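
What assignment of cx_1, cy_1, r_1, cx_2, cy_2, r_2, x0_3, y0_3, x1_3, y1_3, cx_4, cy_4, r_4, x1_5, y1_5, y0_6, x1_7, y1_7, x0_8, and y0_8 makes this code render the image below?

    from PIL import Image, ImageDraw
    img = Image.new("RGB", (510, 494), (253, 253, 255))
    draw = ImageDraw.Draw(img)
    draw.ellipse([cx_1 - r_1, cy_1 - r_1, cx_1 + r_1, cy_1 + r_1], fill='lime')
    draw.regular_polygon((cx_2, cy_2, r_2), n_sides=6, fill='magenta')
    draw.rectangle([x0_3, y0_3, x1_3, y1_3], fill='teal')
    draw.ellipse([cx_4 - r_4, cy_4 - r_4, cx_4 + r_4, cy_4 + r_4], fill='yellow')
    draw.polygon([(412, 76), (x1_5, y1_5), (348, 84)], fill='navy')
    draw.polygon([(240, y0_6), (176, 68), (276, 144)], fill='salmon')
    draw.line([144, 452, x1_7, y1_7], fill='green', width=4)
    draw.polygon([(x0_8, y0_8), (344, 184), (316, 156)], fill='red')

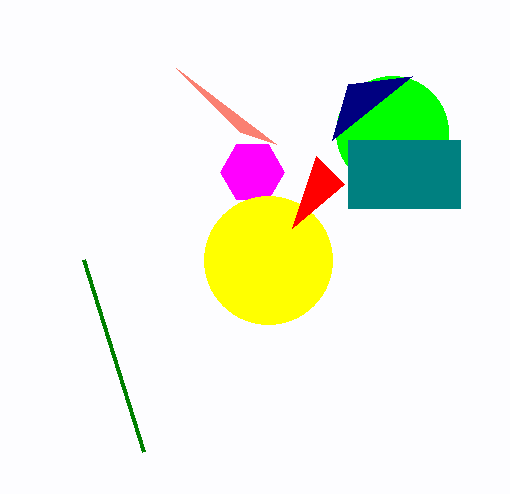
cx_1 = 392, cy_1 = 132, r_1 = 56, cx_2 = 252, cy_2 = 172, r_2 = 32, x0_3 = 348, y0_3 = 140, x1_3 = 460, y1_3 = 208, cx_4 = 268, cy_4 = 260, r_4 = 64, x1_5 = 332, y1_5 = 140, y0_6 = 132, x1_7 = 84, y1_7 = 260, x0_8 = 292, y0_8 = 228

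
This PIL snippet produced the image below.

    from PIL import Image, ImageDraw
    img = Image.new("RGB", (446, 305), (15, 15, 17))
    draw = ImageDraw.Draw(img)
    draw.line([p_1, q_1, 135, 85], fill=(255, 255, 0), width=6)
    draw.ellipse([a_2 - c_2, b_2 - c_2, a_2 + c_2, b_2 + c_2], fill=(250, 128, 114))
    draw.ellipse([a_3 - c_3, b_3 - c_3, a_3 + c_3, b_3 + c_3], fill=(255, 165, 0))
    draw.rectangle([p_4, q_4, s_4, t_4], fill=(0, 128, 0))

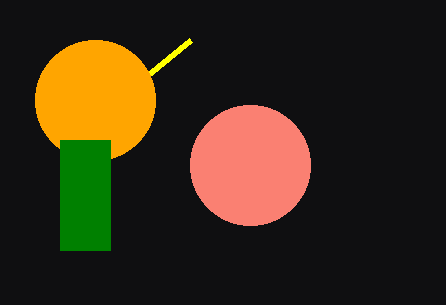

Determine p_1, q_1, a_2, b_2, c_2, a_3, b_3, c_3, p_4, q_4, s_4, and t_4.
p_1 = 190, q_1 = 40, a_2 = 250, b_2 = 165, c_2 = 60, a_3 = 95, b_3 = 100, c_3 = 60, p_4 = 60, q_4 = 140, s_4 = 110, t_4 = 250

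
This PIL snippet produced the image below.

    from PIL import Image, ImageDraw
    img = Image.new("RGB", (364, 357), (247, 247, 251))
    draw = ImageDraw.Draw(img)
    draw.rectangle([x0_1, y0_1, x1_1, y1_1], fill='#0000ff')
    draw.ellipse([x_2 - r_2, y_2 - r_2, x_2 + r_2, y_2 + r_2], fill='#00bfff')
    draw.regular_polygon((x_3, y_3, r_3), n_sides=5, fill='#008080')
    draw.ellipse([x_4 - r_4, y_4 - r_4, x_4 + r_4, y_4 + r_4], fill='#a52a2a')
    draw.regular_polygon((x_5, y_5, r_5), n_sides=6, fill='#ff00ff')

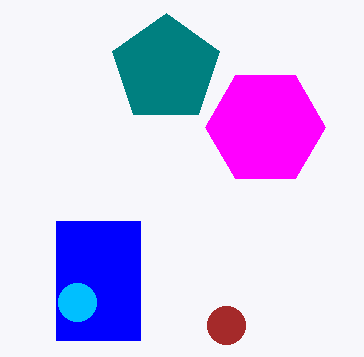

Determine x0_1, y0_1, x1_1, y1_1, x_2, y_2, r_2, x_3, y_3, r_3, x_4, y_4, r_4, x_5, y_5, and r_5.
x0_1 = 56; y0_1 = 221; x1_1 = 140; y1_1 = 340; x_2 = 77; y_2 = 302; r_2 = 19; x_3 = 166; y_3 = 69; r_3 = 56; x_4 = 226; y_4 = 325; r_4 = 19; x_5 = 265; y_5 = 127; r_5 = 60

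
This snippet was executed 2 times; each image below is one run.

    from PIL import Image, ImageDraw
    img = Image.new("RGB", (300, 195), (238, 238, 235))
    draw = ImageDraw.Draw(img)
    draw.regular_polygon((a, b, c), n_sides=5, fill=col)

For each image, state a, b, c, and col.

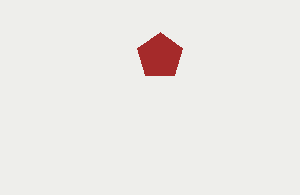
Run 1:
a = 160, b = 56, c = 24, col = 'brown'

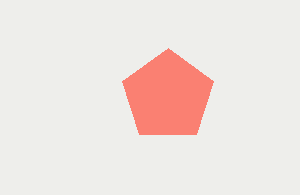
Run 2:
a = 168, b = 96, c = 48, col = 'salmon'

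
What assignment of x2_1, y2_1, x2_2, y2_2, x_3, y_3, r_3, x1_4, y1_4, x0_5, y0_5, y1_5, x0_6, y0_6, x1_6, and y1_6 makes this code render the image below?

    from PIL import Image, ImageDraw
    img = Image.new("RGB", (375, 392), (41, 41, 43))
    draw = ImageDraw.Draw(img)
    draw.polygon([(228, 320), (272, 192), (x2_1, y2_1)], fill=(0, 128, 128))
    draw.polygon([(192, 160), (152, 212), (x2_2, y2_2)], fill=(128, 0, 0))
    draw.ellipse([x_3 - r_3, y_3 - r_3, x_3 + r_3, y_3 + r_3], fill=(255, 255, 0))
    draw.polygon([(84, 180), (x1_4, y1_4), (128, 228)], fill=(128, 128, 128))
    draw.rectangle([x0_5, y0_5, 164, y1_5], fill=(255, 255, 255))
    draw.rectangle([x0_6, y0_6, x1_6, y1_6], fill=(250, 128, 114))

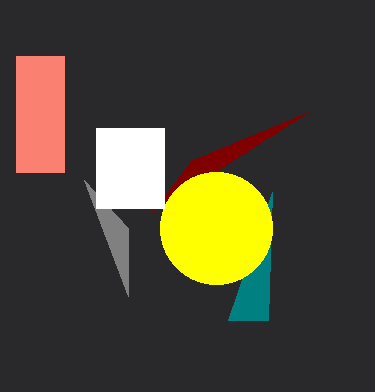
x2_1 = 268, y2_1 = 320, x2_2 = 308, y2_2 = 112, x_3 = 216, y_3 = 228, r_3 = 56, x1_4 = 128, y1_4 = 296, x0_5 = 96, y0_5 = 128, y1_5 = 208, x0_6 = 16, y0_6 = 56, x1_6 = 64, y1_6 = 172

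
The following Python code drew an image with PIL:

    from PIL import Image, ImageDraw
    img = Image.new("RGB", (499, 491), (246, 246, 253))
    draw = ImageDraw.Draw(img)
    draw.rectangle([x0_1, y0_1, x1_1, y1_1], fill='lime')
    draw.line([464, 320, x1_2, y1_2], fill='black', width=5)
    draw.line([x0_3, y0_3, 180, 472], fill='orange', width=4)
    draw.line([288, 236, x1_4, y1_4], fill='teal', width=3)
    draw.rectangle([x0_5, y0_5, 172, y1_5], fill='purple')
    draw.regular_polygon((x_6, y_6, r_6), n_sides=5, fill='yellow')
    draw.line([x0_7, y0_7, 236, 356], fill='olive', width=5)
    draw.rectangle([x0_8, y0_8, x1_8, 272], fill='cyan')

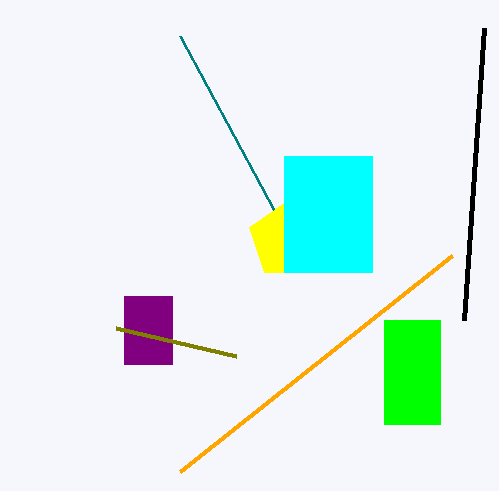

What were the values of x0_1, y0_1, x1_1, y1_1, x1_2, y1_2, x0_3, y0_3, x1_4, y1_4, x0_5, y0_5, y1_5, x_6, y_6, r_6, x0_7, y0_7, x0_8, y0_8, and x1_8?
x0_1 = 384; y0_1 = 320; x1_1 = 440; y1_1 = 424; x1_2 = 484; y1_2 = 28; x0_3 = 452; y0_3 = 256; x1_4 = 180; y1_4 = 36; x0_5 = 124; y0_5 = 296; y1_5 = 364; x_6 = 288; y_6 = 240; r_6 = 40; x0_7 = 116; y0_7 = 328; x0_8 = 284; y0_8 = 156; x1_8 = 372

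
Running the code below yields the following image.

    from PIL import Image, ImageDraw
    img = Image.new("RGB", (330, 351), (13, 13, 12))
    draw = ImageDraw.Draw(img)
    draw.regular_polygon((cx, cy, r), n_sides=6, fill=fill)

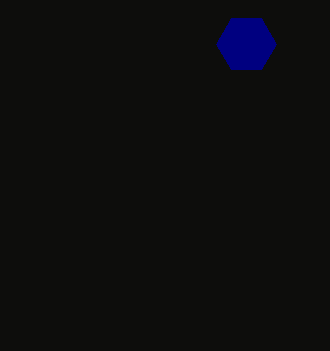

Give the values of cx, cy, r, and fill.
cx = 246, cy = 44, r = 30, fill = 'navy'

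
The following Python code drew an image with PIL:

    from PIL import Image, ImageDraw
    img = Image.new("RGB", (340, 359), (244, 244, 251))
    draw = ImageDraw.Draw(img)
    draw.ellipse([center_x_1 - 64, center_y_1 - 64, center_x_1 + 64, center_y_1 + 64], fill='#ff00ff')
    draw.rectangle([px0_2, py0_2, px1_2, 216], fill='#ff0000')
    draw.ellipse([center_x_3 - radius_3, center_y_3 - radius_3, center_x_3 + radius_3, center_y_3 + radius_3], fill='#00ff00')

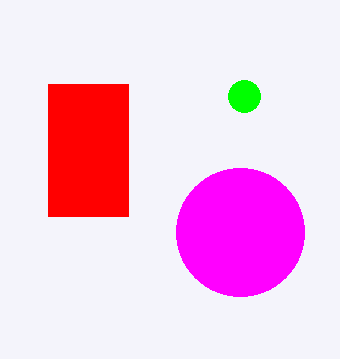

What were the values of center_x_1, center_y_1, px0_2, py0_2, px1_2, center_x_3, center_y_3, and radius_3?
center_x_1 = 240
center_y_1 = 232
px0_2 = 48
py0_2 = 84
px1_2 = 128
center_x_3 = 244
center_y_3 = 96
radius_3 = 16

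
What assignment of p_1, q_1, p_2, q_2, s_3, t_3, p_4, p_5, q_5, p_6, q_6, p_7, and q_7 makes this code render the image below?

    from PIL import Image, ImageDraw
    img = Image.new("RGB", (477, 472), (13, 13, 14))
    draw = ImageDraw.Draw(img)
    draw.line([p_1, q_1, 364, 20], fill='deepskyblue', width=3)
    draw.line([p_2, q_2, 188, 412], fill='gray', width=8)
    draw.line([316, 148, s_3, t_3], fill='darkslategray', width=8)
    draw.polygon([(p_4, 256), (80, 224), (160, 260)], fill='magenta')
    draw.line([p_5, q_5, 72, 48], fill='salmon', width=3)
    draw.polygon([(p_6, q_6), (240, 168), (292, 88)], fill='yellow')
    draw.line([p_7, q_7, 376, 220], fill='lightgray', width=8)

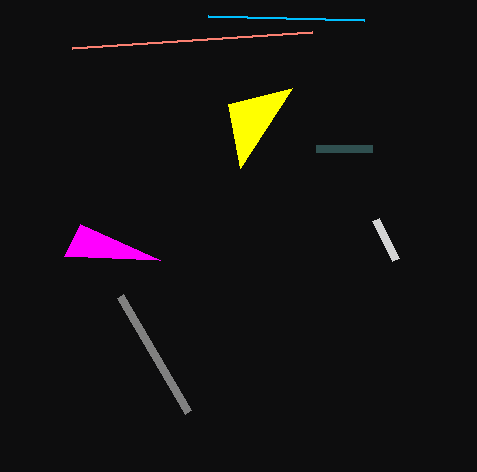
p_1 = 208; q_1 = 16; p_2 = 120; q_2 = 296; s_3 = 372; t_3 = 148; p_4 = 64; p_5 = 312; q_5 = 32; p_6 = 228; q_6 = 104; p_7 = 396; q_7 = 260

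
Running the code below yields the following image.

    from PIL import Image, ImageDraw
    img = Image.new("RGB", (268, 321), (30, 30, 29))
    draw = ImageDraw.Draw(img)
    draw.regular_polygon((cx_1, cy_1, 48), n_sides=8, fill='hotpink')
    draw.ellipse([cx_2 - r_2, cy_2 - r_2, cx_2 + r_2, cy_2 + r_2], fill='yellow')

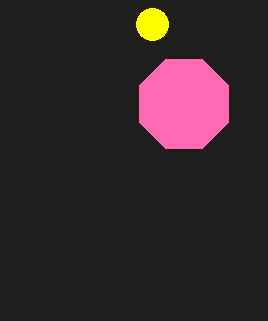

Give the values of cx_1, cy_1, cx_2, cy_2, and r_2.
cx_1 = 184, cy_1 = 104, cx_2 = 152, cy_2 = 24, r_2 = 16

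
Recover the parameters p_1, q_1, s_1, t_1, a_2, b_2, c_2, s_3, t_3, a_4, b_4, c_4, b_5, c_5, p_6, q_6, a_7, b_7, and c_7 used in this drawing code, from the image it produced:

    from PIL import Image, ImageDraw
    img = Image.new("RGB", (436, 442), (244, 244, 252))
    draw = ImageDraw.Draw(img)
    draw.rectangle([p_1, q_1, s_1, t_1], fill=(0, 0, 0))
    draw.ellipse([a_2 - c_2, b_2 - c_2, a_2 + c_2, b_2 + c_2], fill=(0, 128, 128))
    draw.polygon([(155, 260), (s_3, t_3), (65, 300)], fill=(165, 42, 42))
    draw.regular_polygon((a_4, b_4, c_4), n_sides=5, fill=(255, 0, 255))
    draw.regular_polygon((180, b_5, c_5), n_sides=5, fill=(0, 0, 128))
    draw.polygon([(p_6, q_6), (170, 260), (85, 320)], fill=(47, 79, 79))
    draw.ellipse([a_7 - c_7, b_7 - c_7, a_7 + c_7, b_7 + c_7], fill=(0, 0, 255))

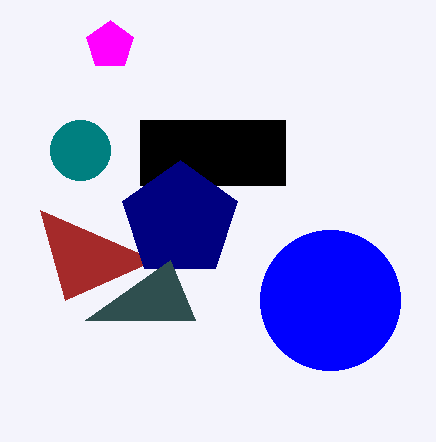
p_1 = 140
q_1 = 120
s_1 = 285
t_1 = 185
a_2 = 80
b_2 = 150
c_2 = 30
s_3 = 40
t_3 = 210
a_4 = 110
b_4 = 45
c_4 = 25
b_5 = 220
c_5 = 60
p_6 = 195
q_6 = 320
a_7 = 330
b_7 = 300
c_7 = 70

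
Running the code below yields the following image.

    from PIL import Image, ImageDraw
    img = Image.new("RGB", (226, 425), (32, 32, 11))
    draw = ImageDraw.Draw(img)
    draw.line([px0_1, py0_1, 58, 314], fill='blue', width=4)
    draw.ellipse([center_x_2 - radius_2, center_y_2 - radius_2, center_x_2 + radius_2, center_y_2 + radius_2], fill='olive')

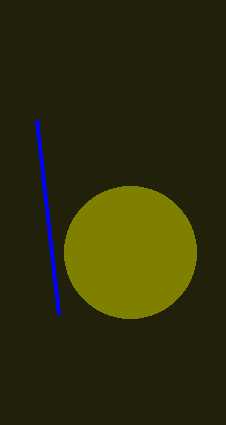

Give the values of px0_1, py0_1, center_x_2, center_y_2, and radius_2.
px0_1 = 36
py0_1 = 120
center_x_2 = 130
center_y_2 = 252
radius_2 = 66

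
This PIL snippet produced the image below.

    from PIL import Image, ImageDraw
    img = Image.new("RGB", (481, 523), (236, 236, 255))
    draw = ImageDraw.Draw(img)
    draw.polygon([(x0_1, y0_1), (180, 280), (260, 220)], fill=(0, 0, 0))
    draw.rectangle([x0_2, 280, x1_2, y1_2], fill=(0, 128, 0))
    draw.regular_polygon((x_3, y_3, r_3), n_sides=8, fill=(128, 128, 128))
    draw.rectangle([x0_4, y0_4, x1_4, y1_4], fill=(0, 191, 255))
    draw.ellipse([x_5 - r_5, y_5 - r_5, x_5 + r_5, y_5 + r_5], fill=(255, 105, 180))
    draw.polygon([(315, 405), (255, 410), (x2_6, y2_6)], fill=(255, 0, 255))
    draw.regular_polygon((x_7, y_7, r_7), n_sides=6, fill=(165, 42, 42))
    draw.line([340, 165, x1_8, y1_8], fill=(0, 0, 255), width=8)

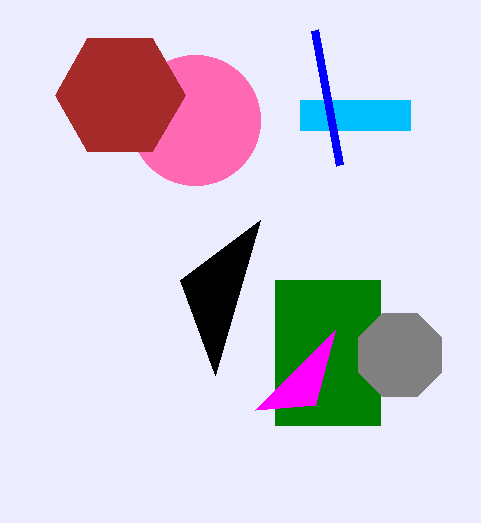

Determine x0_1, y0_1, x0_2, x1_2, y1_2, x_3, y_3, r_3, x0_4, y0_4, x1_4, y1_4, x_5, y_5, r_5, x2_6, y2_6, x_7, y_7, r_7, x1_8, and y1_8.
x0_1 = 215, y0_1 = 375, x0_2 = 275, x1_2 = 380, y1_2 = 425, x_3 = 400, y_3 = 355, r_3 = 45, x0_4 = 300, y0_4 = 100, x1_4 = 410, y1_4 = 130, x_5 = 195, y_5 = 120, r_5 = 65, x2_6 = 335, y2_6 = 330, x_7 = 120, y_7 = 95, r_7 = 65, x1_8 = 315, y1_8 = 30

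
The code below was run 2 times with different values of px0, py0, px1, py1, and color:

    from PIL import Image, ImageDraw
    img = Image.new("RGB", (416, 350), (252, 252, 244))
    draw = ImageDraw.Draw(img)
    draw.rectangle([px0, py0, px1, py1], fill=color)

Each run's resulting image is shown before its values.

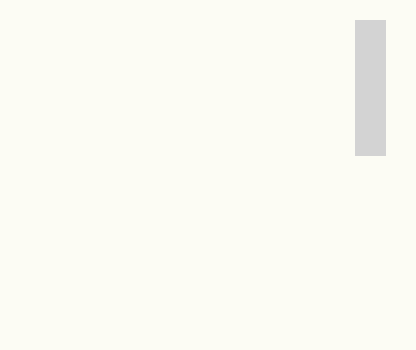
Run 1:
px0 = 355, py0 = 20, px1 = 385, py1 = 155, color = 'lightgray'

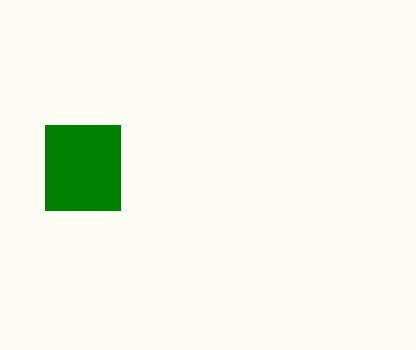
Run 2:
px0 = 45, py0 = 125, px1 = 120, py1 = 210, color = 'green'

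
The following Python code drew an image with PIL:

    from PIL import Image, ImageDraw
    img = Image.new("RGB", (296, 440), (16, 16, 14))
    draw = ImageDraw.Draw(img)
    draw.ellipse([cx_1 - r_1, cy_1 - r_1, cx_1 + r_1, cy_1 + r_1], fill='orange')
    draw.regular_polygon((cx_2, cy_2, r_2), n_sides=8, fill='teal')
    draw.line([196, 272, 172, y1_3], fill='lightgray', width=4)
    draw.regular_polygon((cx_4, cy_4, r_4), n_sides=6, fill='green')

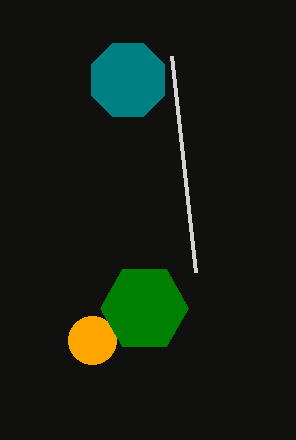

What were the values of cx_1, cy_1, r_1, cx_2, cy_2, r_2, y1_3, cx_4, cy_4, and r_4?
cx_1 = 92, cy_1 = 340, r_1 = 24, cx_2 = 128, cy_2 = 80, r_2 = 40, y1_3 = 56, cx_4 = 144, cy_4 = 308, r_4 = 44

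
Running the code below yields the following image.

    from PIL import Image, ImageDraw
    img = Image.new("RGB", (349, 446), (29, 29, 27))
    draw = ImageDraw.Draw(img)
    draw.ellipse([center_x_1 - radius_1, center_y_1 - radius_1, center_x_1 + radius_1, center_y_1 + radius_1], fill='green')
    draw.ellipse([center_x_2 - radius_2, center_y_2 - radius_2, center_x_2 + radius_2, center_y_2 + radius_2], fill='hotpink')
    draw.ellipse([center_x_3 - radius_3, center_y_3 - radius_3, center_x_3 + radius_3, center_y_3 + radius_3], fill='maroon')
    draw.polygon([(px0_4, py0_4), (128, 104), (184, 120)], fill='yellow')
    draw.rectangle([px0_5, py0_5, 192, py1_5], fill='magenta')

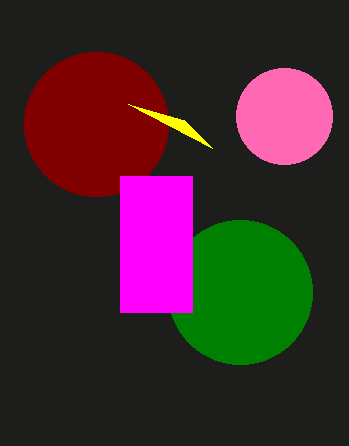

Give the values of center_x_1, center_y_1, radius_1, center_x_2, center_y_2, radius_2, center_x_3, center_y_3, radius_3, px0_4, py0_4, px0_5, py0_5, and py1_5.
center_x_1 = 240; center_y_1 = 292; radius_1 = 72; center_x_2 = 284; center_y_2 = 116; radius_2 = 48; center_x_3 = 96; center_y_3 = 124; radius_3 = 72; px0_4 = 212; py0_4 = 148; px0_5 = 120; py0_5 = 176; py1_5 = 312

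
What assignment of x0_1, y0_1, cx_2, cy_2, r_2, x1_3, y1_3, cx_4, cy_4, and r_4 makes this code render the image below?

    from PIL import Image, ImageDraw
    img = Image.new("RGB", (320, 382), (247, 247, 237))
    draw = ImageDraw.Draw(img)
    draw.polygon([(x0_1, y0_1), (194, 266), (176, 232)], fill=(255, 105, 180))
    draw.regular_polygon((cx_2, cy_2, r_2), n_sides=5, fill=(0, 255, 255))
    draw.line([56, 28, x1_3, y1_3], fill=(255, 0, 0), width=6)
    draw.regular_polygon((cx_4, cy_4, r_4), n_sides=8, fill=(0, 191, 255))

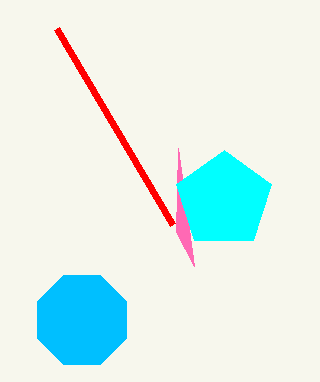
x0_1 = 178
y0_1 = 148
cx_2 = 224
cy_2 = 200
r_2 = 50
x1_3 = 172
y1_3 = 224
cx_4 = 82
cy_4 = 320
r_4 = 48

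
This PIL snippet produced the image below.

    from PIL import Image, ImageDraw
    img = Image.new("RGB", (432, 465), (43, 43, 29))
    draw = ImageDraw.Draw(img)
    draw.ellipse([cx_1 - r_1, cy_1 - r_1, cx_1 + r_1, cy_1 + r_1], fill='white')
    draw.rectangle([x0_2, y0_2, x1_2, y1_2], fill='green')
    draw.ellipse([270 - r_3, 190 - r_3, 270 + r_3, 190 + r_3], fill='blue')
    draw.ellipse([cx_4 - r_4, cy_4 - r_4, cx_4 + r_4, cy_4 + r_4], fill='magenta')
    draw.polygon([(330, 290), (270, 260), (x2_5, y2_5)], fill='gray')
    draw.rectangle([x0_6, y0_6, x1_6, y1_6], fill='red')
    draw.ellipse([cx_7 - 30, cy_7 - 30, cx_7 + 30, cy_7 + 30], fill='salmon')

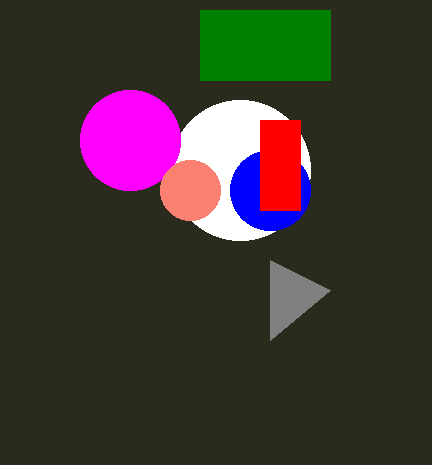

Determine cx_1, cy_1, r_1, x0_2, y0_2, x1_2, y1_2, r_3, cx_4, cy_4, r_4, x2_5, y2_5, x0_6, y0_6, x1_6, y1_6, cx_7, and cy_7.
cx_1 = 240
cy_1 = 170
r_1 = 70
x0_2 = 200
y0_2 = 10
x1_2 = 330
y1_2 = 80
r_3 = 40
cx_4 = 130
cy_4 = 140
r_4 = 50
x2_5 = 270
y2_5 = 340
x0_6 = 260
y0_6 = 120
x1_6 = 300
y1_6 = 210
cx_7 = 190
cy_7 = 190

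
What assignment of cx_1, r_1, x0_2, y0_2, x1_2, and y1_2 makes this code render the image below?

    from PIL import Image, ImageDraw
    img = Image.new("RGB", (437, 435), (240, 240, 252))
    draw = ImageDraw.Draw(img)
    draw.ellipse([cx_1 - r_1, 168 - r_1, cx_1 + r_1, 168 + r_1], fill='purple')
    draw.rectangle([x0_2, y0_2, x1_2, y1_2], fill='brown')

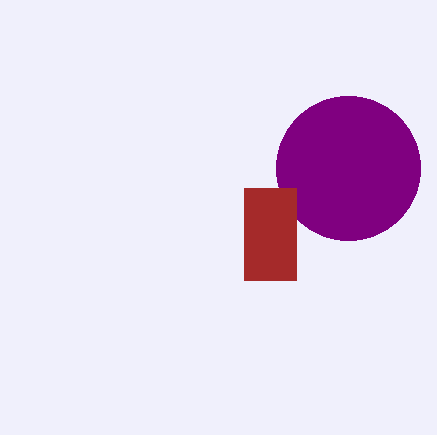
cx_1 = 348
r_1 = 72
x0_2 = 244
y0_2 = 188
x1_2 = 296
y1_2 = 280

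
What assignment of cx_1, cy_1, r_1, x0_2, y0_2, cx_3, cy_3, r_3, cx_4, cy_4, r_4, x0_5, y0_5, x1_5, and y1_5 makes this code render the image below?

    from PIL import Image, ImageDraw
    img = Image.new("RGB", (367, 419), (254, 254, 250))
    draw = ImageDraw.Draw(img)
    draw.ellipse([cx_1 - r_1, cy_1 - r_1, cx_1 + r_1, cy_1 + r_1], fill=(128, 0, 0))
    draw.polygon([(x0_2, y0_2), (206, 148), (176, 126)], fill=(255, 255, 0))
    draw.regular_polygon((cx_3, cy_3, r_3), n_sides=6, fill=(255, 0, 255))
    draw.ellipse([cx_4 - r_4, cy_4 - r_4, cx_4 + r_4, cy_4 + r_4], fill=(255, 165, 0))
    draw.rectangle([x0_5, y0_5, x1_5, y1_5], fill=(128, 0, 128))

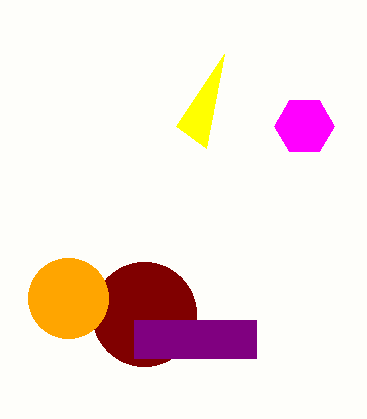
cx_1 = 144; cy_1 = 314; r_1 = 52; x0_2 = 224; y0_2 = 54; cx_3 = 304; cy_3 = 126; r_3 = 30; cx_4 = 68; cy_4 = 298; r_4 = 40; x0_5 = 134; y0_5 = 320; x1_5 = 256; y1_5 = 358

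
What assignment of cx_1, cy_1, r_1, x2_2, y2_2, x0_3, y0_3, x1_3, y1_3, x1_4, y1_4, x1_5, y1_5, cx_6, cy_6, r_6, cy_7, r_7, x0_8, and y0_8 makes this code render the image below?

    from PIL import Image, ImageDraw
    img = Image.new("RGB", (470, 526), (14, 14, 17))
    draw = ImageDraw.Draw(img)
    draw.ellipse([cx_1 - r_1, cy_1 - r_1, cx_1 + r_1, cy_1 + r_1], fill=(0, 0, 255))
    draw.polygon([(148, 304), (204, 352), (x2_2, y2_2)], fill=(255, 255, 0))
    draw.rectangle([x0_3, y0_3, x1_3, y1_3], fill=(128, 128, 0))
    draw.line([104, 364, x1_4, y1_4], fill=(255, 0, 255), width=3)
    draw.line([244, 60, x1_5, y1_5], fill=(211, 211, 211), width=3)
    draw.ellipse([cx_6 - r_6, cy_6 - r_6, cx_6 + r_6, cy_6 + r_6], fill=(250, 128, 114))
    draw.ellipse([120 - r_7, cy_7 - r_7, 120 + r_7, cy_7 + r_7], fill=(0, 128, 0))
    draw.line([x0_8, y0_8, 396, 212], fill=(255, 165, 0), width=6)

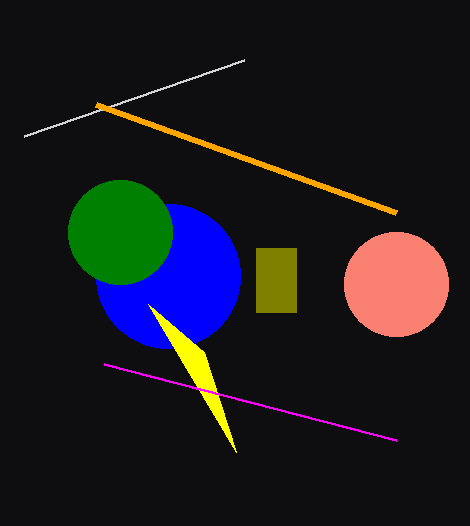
cx_1 = 168, cy_1 = 276, r_1 = 72, x2_2 = 236, y2_2 = 452, x0_3 = 256, y0_3 = 248, x1_3 = 296, y1_3 = 312, x1_4 = 396, y1_4 = 440, x1_5 = 24, y1_5 = 136, cx_6 = 396, cy_6 = 284, r_6 = 52, cy_7 = 232, r_7 = 52, x0_8 = 96, y0_8 = 104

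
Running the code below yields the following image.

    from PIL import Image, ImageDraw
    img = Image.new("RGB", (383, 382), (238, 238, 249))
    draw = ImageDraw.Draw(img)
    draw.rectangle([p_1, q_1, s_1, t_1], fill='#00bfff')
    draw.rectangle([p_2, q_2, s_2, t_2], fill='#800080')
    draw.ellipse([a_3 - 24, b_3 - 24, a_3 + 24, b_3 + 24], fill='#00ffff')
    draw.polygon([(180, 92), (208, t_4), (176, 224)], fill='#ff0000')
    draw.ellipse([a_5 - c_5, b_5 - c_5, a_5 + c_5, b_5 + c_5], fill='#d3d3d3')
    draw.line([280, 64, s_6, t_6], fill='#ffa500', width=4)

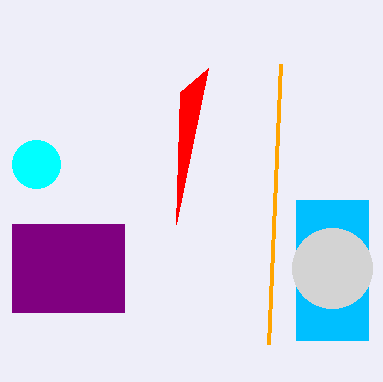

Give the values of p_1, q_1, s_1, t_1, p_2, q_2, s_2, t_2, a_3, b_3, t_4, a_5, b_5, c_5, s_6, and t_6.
p_1 = 296; q_1 = 200; s_1 = 368; t_1 = 340; p_2 = 12; q_2 = 224; s_2 = 124; t_2 = 312; a_3 = 36; b_3 = 164; t_4 = 68; a_5 = 332; b_5 = 268; c_5 = 40; s_6 = 268; t_6 = 344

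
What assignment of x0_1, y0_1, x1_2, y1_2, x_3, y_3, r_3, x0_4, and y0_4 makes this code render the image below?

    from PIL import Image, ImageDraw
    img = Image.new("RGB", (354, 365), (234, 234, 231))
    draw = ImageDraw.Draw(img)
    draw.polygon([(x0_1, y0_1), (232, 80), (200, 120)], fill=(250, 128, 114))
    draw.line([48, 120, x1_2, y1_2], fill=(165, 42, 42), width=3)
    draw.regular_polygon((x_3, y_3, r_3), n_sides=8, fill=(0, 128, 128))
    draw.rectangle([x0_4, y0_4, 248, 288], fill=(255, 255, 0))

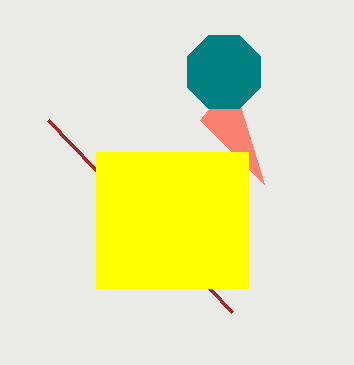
x0_1 = 264, y0_1 = 184, x1_2 = 232, y1_2 = 312, x_3 = 224, y_3 = 72, r_3 = 40, x0_4 = 96, y0_4 = 152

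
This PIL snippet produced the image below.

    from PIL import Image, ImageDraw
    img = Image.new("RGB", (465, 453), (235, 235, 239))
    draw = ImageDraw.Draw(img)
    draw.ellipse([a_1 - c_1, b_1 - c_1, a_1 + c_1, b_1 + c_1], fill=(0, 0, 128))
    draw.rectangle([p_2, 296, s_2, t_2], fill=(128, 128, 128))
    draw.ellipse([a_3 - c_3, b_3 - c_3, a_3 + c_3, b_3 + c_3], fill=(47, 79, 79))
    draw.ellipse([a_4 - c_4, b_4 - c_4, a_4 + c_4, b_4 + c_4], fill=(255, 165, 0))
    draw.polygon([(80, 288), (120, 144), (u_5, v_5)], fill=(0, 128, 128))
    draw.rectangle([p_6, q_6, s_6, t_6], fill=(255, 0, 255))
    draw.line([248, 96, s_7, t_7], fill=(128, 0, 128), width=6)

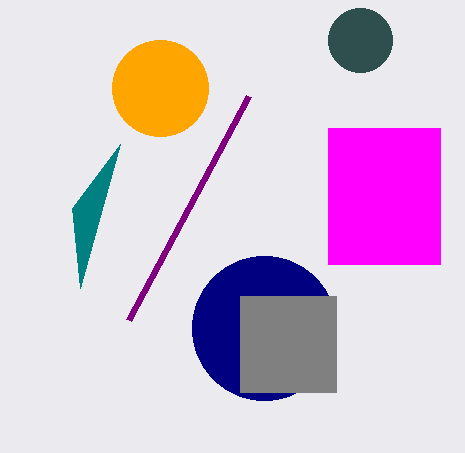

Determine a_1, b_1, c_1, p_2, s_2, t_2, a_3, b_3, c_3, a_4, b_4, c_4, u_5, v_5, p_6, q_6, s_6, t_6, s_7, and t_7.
a_1 = 264
b_1 = 328
c_1 = 72
p_2 = 240
s_2 = 336
t_2 = 392
a_3 = 360
b_3 = 40
c_3 = 32
a_4 = 160
b_4 = 88
c_4 = 48
u_5 = 72
v_5 = 208
p_6 = 328
q_6 = 128
s_6 = 440
t_6 = 264
s_7 = 128
t_7 = 320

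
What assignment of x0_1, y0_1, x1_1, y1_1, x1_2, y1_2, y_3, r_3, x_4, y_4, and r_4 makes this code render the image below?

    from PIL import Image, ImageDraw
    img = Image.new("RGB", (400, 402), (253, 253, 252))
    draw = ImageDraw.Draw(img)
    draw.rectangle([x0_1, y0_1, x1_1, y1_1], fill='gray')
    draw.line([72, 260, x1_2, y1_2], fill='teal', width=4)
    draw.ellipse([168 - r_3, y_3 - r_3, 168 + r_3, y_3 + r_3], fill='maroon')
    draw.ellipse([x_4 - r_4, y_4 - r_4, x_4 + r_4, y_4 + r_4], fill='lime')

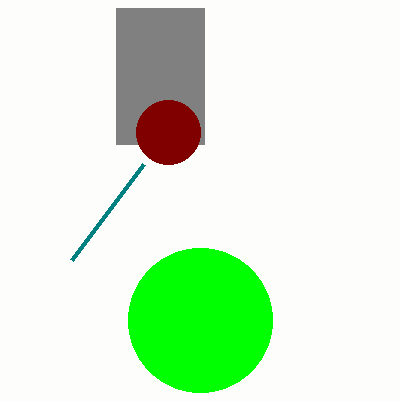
x0_1 = 116; y0_1 = 8; x1_1 = 204; y1_1 = 144; x1_2 = 144; y1_2 = 164; y_3 = 132; r_3 = 32; x_4 = 200; y_4 = 320; r_4 = 72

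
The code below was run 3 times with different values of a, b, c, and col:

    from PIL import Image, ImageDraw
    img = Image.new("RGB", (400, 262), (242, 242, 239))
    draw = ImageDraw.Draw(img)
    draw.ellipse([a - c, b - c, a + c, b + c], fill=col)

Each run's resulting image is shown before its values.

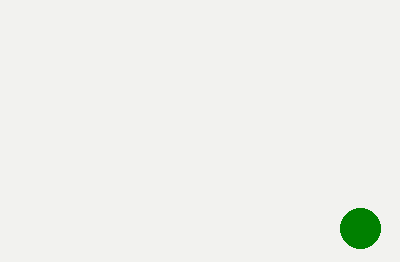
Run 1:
a = 360; b = 228; c = 20; col = 'green'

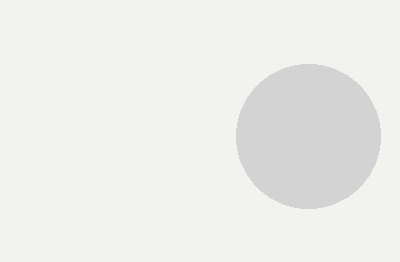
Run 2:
a = 308; b = 136; c = 72; col = 'lightgray'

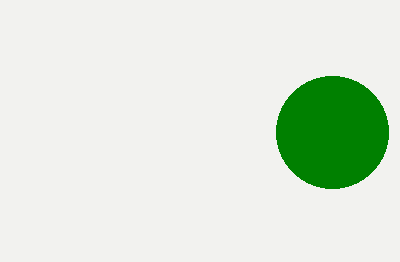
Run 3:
a = 332; b = 132; c = 56; col = 'green'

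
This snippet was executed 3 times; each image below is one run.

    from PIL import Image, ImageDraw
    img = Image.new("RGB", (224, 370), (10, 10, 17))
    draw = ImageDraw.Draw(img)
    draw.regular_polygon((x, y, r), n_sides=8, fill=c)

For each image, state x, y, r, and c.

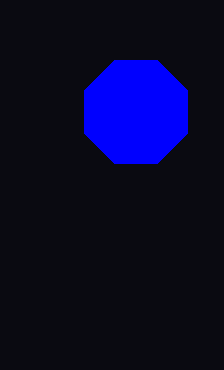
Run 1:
x = 136; y = 112; r = 56; c = 'blue'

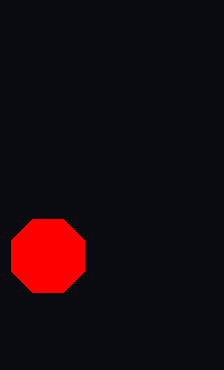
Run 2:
x = 48
y = 256
r = 40
c = 'red'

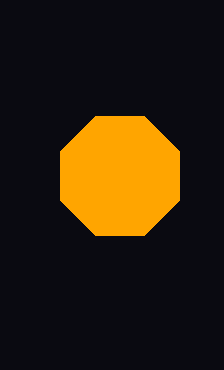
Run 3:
x = 120
y = 176
r = 64
c = 'orange'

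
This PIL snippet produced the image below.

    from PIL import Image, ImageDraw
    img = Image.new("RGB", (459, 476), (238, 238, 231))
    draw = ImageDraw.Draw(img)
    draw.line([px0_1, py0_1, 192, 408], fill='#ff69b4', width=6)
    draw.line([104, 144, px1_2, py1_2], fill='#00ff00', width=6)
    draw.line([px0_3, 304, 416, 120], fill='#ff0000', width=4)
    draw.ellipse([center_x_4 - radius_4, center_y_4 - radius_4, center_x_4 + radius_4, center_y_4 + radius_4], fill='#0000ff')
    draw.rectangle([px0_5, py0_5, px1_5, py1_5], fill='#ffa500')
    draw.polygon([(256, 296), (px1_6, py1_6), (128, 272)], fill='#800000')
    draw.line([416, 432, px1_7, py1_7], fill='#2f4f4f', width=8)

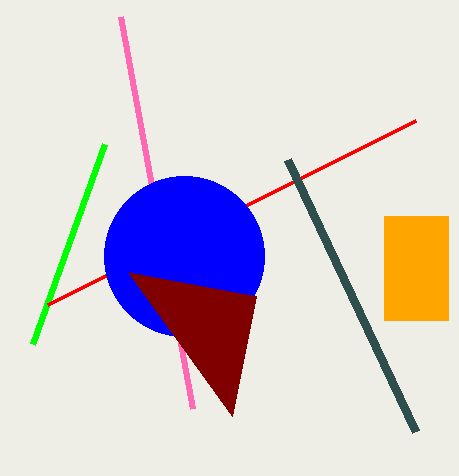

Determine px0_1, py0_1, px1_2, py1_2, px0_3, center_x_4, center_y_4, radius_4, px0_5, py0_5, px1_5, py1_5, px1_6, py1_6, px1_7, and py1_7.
px0_1 = 120, py0_1 = 16, px1_2 = 32, py1_2 = 344, px0_3 = 48, center_x_4 = 184, center_y_4 = 256, radius_4 = 80, px0_5 = 384, py0_5 = 216, px1_5 = 448, py1_5 = 320, px1_6 = 232, py1_6 = 416, px1_7 = 288, py1_7 = 160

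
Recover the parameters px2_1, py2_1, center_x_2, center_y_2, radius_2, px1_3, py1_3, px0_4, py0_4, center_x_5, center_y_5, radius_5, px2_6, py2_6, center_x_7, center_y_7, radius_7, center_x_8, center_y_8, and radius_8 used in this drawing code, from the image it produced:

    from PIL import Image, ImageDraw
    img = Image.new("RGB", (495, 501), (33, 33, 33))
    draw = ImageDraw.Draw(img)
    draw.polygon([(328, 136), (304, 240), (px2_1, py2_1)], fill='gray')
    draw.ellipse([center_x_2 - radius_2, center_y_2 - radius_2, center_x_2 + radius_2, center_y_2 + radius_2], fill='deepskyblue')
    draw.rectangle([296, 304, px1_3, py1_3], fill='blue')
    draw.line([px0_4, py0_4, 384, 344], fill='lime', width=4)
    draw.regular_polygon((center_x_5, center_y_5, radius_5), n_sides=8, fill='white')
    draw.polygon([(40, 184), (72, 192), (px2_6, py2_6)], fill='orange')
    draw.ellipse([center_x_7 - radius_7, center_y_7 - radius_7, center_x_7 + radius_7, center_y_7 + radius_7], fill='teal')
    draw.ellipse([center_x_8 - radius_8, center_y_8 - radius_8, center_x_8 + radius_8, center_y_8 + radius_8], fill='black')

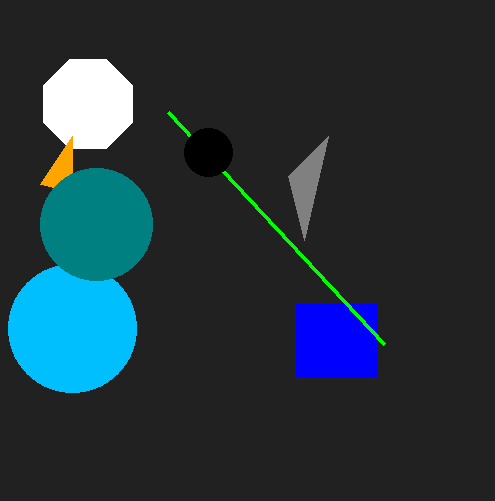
px2_1 = 288
py2_1 = 176
center_x_2 = 72
center_y_2 = 328
radius_2 = 64
px1_3 = 376
py1_3 = 376
px0_4 = 168
py0_4 = 112
center_x_5 = 88
center_y_5 = 104
radius_5 = 48
px2_6 = 72
py2_6 = 136
center_x_7 = 96
center_y_7 = 224
radius_7 = 56
center_x_8 = 208
center_y_8 = 152
radius_8 = 24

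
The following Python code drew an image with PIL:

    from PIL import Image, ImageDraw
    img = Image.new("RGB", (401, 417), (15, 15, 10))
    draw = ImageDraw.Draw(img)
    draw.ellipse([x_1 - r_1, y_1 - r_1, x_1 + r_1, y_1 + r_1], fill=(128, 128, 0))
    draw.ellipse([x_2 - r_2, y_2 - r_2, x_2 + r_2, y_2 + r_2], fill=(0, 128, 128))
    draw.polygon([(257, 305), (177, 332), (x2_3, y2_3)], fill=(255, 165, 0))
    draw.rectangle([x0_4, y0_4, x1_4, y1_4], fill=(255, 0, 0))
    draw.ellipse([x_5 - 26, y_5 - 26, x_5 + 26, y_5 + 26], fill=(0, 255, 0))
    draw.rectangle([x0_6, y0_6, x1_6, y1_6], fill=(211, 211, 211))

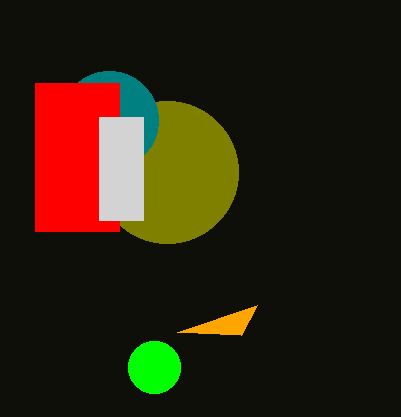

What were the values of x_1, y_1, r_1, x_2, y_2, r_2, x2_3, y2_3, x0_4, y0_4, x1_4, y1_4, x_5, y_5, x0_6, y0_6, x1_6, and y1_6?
x_1 = 167; y_1 = 172; r_1 = 71; x_2 = 109; y_2 = 120; r_2 = 49; x2_3 = 241; y2_3 = 335; x0_4 = 35; y0_4 = 83; x1_4 = 119; y1_4 = 231; x_5 = 154; y_5 = 367; x0_6 = 99; y0_6 = 117; x1_6 = 143; y1_6 = 220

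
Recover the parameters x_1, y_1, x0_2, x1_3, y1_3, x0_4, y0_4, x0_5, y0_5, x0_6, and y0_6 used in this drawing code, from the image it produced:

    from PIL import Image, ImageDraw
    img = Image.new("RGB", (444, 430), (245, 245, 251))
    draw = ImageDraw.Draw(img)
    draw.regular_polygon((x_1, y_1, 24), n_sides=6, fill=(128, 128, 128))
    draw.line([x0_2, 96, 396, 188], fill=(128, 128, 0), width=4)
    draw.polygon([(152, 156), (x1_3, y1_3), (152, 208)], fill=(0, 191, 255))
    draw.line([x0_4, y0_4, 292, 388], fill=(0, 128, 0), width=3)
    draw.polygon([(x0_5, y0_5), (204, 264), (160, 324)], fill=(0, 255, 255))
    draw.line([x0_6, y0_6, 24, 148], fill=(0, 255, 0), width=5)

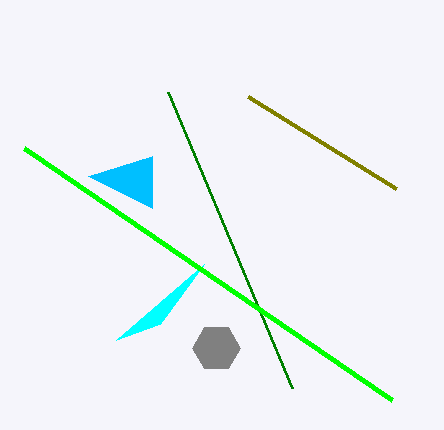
x_1 = 216
y_1 = 348
x0_2 = 248
x1_3 = 88
y1_3 = 176
x0_4 = 168
y0_4 = 92
x0_5 = 116
y0_5 = 340
x0_6 = 392
y0_6 = 400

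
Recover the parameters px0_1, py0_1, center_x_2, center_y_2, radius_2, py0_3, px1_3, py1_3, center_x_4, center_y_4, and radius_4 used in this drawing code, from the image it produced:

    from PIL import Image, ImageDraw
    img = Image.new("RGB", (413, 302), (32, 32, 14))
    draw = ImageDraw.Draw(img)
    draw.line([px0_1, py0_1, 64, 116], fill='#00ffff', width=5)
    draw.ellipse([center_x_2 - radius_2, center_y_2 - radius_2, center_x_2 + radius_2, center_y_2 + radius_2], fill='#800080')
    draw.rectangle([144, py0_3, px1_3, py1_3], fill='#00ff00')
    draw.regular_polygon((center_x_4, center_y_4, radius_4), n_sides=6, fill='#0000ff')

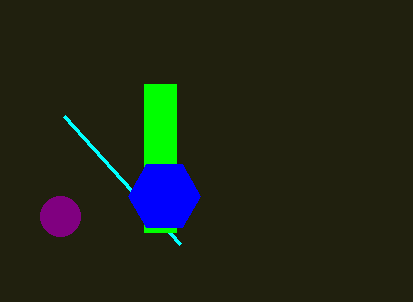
px0_1 = 180
py0_1 = 244
center_x_2 = 60
center_y_2 = 216
radius_2 = 20
py0_3 = 84
px1_3 = 176
py1_3 = 232
center_x_4 = 164
center_y_4 = 196
radius_4 = 36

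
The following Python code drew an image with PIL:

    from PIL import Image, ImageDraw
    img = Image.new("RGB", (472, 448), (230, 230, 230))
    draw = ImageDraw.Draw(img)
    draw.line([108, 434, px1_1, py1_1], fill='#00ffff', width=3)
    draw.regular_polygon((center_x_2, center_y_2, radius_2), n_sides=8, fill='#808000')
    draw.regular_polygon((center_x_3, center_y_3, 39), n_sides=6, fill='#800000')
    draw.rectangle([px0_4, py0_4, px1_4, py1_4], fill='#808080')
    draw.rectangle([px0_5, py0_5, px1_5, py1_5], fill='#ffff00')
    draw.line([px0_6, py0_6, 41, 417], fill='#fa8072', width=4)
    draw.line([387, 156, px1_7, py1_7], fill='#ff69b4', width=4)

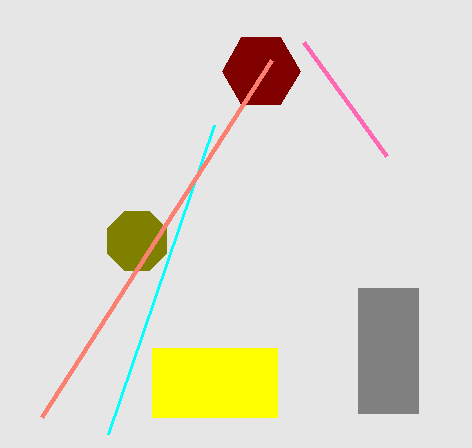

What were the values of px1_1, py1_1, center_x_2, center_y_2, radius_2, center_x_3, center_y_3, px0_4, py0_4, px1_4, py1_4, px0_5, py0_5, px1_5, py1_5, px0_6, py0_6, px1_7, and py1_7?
px1_1 = 214, py1_1 = 125, center_x_2 = 137, center_y_2 = 241, radius_2 = 32, center_x_3 = 261, center_y_3 = 71, px0_4 = 358, py0_4 = 288, px1_4 = 418, py1_4 = 413, px0_5 = 152, py0_5 = 348, px1_5 = 277, py1_5 = 417, px0_6 = 271, py0_6 = 60, px1_7 = 304, py1_7 = 42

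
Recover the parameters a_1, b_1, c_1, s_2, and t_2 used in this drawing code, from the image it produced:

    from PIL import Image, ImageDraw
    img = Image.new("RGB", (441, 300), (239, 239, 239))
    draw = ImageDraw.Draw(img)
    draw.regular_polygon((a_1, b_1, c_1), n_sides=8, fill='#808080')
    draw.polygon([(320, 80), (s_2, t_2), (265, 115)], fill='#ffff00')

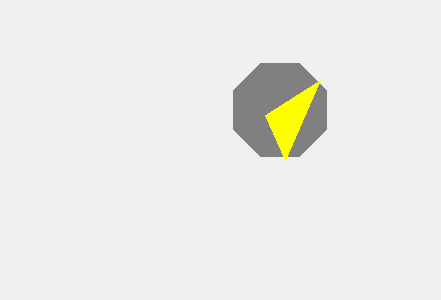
a_1 = 280
b_1 = 110
c_1 = 50
s_2 = 285
t_2 = 160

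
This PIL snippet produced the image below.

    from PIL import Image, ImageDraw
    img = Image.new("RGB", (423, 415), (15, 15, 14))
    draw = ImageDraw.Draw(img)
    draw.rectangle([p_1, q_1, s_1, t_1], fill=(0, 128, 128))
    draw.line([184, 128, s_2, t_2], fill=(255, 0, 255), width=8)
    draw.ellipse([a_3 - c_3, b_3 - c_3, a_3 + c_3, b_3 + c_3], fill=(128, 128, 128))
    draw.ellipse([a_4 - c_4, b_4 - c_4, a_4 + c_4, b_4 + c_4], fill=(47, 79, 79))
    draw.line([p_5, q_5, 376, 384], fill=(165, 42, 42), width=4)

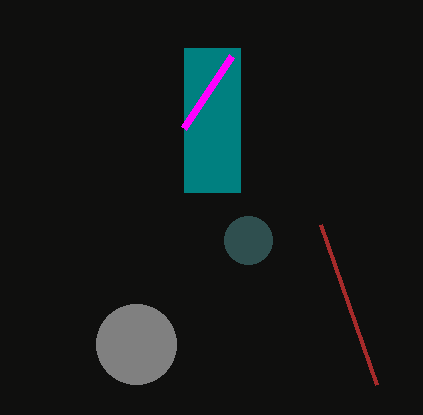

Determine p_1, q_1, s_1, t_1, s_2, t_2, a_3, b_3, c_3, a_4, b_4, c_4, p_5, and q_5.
p_1 = 184; q_1 = 48; s_1 = 240; t_1 = 192; s_2 = 232; t_2 = 56; a_3 = 136; b_3 = 344; c_3 = 40; a_4 = 248; b_4 = 240; c_4 = 24; p_5 = 320; q_5 = 224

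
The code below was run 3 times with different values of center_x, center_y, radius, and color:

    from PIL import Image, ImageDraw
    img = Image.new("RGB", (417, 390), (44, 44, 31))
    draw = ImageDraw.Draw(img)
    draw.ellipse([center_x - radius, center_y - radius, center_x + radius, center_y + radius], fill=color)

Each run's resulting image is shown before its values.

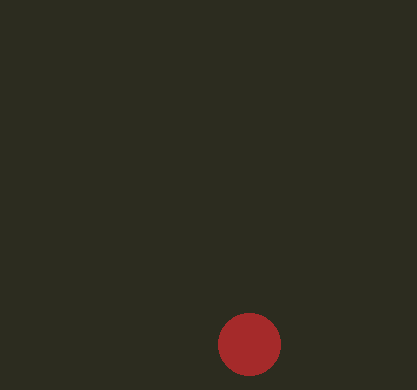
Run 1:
center_x = 249, center_y = 344, radius = 31, color = 'brown'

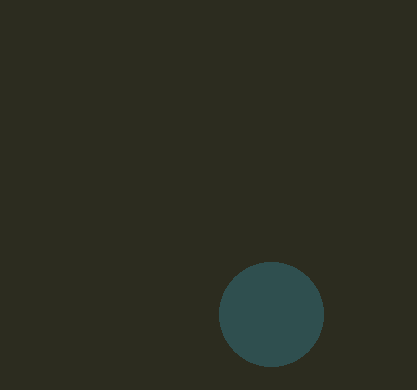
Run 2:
center_x = 271
center_y = 314
radius = 52
color = 'darkslategray'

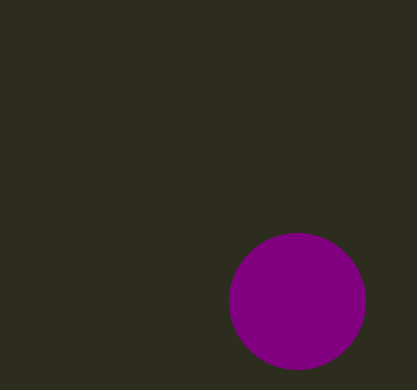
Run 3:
center_x = 297, center_y = 301, radius = 68, color = 'purple'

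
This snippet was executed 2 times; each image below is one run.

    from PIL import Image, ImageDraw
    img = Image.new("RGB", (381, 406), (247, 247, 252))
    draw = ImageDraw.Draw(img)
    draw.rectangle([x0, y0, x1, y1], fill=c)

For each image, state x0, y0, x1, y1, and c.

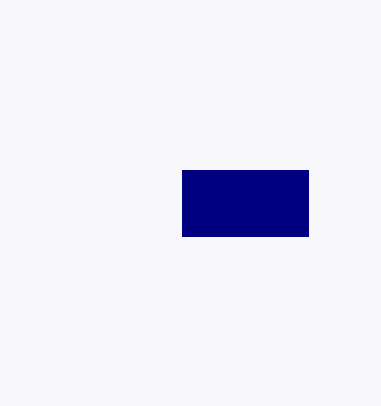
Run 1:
x0 = 182
y0 = 170
x1 = 308
y1 = 236
c = 'navy'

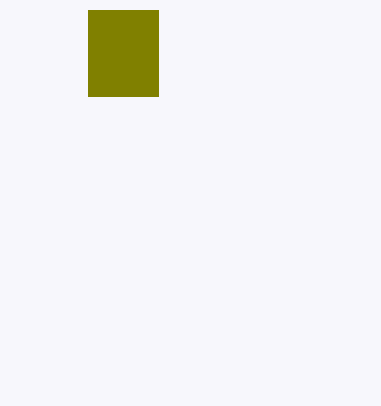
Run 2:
x0 = 88
y0 = 10
x1 = 158
y1 = 96
c = 'olive'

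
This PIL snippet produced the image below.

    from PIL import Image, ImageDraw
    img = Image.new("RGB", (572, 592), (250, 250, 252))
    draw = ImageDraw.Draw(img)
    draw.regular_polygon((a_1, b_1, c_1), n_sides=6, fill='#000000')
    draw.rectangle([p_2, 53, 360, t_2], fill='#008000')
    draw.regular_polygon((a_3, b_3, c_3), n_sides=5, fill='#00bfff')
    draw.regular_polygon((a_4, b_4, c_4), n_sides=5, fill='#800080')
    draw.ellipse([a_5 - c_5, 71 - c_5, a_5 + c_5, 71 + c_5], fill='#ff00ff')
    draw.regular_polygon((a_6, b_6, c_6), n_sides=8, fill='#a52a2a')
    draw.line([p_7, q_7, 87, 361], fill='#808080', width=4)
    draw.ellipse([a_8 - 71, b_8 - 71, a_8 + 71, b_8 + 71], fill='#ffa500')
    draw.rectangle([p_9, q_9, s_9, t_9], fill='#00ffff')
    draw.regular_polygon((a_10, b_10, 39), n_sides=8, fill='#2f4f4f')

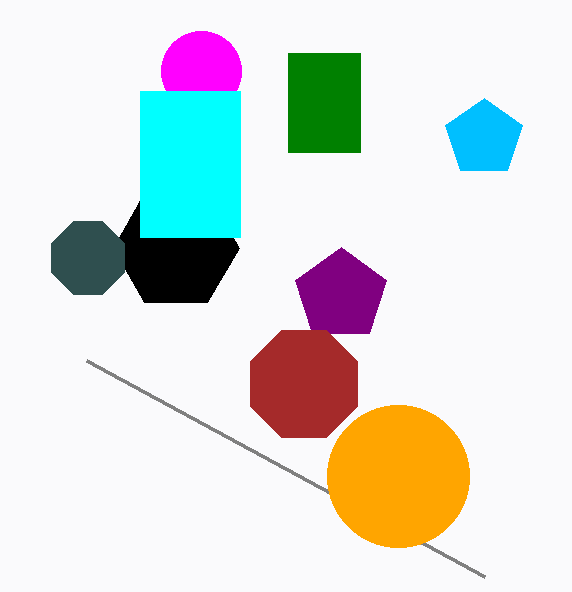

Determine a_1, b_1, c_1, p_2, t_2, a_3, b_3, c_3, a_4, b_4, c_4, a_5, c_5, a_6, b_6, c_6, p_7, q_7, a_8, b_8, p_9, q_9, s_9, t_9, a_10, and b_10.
a_1 = 176; b_1 = 248; c_1 = 63; p_2 = 288; t_2 = 152; a_3 = 484; b_3 = 138; c_3 = 40; a_4 = 341; b_4 = 295; c_4 = 48; a_5 = 201; c_5 = 40; a_6 = 304; b_6 = 384; c_6 = 58; p_7 = 485; q_7 = 577; a_8 = 398; b_8 = 476; p_9 = 140; q_9 = 91; s_9 = 240; t_9 = 237; a_10 = 88; b_10 = 258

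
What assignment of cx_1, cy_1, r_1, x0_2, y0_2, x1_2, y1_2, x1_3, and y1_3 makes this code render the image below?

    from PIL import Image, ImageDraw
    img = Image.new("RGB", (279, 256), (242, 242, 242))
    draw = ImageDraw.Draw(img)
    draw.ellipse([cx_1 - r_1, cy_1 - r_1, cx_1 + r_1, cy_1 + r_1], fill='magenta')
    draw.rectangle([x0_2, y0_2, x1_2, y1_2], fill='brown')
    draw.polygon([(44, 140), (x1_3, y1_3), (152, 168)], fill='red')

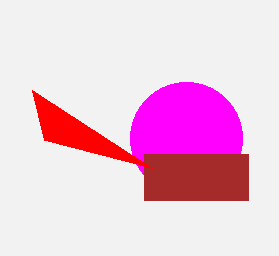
cx_1 = 186
cy_1 = 138
r_1 = 56
x0_2 = 144
y0_2 = 154
x1_2 = 248
y1_2 = 200
x1_3 = 32
y1_3 = 90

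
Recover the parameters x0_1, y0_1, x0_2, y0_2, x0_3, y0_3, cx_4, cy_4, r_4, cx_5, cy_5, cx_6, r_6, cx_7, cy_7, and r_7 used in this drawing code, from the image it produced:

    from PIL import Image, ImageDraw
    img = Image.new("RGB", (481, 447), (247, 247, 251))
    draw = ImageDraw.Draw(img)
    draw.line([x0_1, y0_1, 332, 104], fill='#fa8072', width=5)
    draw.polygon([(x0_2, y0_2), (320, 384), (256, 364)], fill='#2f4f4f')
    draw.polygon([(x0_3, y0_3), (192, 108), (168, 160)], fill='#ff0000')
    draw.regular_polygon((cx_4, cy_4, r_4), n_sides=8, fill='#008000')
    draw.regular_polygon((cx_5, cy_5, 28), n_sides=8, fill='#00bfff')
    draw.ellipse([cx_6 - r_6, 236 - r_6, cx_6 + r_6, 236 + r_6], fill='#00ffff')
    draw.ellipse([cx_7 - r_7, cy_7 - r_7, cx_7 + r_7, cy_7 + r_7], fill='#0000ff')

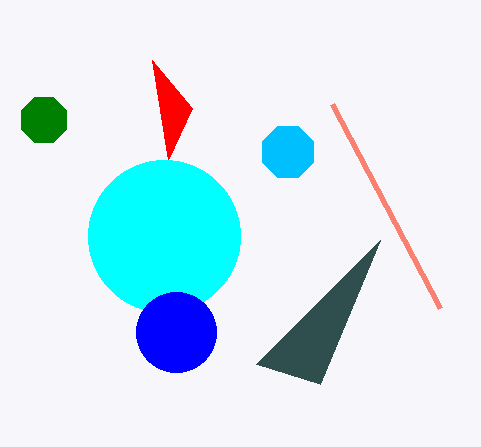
x0_1 = 440
y0_1 = 308
x0_2 = 380
y0_2 = 240
x0_3 = 152
y0_3 = 60
cx_4 = 44
cy_4 = 120
r_4 = 24
cx_5 = 288
cy_5 = 152
cx_6 = 164
r_6 = 76
cx_7 = 176
cy_7 = 332
r_7 = 40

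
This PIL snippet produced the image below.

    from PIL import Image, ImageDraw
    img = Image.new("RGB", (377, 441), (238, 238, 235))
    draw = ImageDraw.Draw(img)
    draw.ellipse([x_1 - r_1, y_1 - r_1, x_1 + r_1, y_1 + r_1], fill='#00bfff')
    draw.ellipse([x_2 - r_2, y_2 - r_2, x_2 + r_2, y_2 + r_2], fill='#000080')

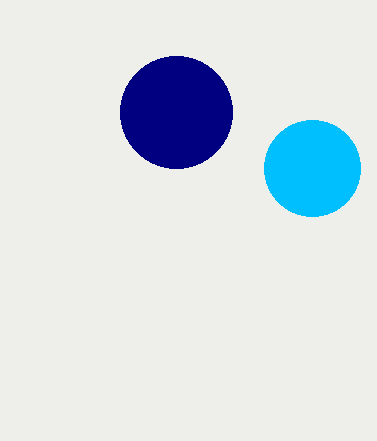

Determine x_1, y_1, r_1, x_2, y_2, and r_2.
x_1 = 312; y_1 = 168; r_1 = 48; x_2 = 176; y_2 = 112; r_2 = 56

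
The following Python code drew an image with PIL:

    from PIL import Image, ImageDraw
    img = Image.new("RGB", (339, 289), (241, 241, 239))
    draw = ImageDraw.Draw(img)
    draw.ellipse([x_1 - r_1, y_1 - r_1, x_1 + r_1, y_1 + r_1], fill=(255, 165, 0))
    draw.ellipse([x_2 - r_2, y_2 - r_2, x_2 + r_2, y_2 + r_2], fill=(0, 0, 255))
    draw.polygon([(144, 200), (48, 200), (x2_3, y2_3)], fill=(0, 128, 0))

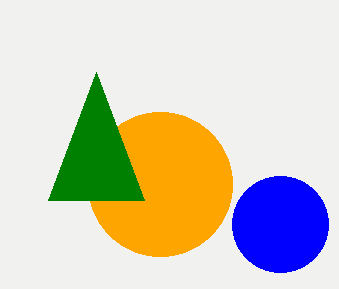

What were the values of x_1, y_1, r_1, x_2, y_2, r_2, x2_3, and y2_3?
x_1 = 160, y_1 = 184, r_1 = 72, x_2 = 280, y_2 = 224, r_2 = 48, x2_3 = 96, y2_3 = 72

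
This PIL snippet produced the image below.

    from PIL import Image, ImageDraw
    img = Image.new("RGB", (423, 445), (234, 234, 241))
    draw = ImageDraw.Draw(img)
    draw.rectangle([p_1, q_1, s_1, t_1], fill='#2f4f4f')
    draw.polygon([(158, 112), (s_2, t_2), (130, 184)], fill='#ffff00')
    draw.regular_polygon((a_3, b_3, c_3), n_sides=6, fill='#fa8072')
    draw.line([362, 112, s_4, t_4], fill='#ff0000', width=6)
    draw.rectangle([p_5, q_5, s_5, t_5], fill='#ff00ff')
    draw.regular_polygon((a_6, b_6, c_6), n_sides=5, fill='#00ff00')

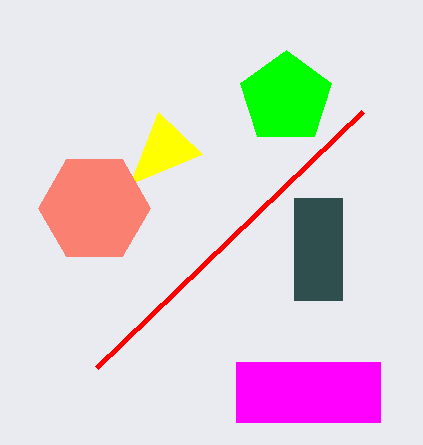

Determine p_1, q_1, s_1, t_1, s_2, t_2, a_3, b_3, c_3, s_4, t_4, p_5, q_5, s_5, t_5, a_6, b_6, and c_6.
p_1 = 294; q_1 = 198; s_1 = 342; t_1 = 300; s_2 = 202; t_2 = 154; a_3 = 94; b_3 = 208; c_3 = 56; s_4 = 96; t_4 = 368; p_5 = 236; q_5 = 362; s_5 = 380; t_5 = 422; a_6 = 286; b_6 = 98; c_6 = 48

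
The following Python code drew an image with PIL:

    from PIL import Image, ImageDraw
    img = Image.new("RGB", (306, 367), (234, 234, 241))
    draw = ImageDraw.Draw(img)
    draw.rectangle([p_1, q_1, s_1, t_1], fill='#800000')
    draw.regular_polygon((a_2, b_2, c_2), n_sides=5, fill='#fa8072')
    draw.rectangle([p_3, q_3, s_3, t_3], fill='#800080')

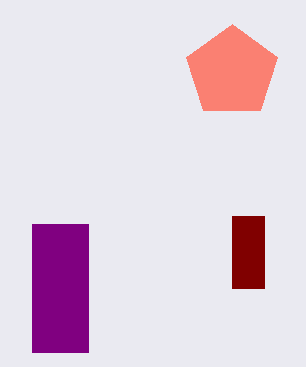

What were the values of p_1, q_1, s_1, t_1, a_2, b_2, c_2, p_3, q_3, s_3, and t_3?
p_1 = 232, q_1 = 216, s_1 = 264, t_1 = 288, a_2 = 232, b_2 = 72, c_2 = 48, p_3 = 32, q_3 = 224, s_3 = 88, t_3 = 352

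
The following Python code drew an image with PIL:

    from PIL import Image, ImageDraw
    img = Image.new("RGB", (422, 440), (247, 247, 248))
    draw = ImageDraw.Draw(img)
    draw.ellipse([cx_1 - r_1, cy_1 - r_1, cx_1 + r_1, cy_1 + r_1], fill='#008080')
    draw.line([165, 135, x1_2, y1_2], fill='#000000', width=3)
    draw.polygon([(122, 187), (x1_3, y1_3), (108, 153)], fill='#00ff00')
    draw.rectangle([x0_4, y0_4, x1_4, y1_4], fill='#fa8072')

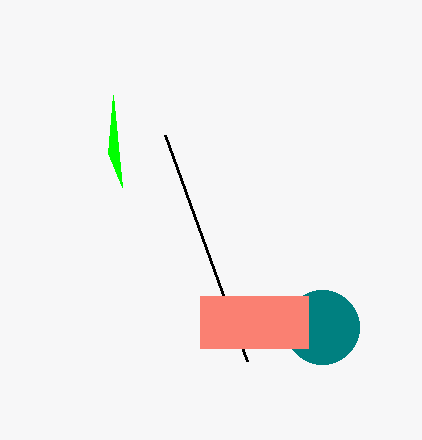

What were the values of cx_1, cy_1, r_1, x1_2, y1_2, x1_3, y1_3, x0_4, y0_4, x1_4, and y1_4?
cx_1 = 322; cy_1 = 327; r_1 = 37; x1_2 = 247; y1_2 = 361; x1_3 = 113; y1_3 = 95; x0_4 = 200; y0_4 = 296; x1_4 = 308; y1_4 = 348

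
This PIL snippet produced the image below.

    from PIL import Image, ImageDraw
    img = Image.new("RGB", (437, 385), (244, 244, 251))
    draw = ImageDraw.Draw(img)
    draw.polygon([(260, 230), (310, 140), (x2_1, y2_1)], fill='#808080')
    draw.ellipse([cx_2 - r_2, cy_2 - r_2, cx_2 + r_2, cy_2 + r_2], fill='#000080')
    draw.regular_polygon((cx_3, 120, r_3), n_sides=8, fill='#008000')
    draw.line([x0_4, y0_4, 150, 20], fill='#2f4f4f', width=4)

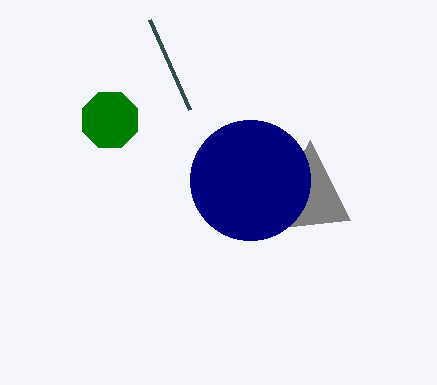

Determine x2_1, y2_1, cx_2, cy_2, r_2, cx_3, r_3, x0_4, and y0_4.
x2_1 = 350
y2_1 = 220
cx_2 = 250
cy_2 = 180
r_2 = 60
cx_3 = 110
r_3 = 30
x0_4 = 190
y0_4 = 110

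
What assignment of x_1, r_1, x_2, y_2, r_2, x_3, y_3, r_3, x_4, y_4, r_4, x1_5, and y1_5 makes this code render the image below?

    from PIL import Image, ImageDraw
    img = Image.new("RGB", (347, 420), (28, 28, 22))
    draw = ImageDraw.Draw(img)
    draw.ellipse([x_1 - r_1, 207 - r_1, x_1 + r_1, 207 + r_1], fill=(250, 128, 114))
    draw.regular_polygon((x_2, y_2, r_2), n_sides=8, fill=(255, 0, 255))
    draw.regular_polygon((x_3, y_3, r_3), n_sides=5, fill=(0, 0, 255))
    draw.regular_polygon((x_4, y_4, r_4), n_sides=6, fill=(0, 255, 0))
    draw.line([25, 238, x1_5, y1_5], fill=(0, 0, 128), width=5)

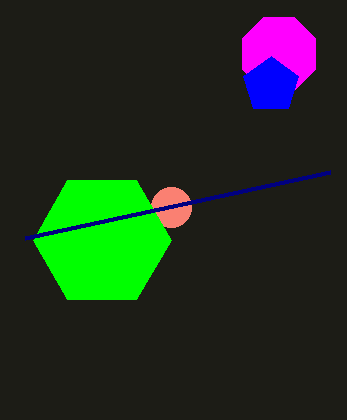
x_1 = 171, r_1 = 20, x_2 = 279, y_2 = 54, r_2 = 40, x_3 = 271, y_3 = 85, r_3 = 29, x_4 = 102, y_4 = 240, r_4 = 69, x1_5 = 330, y1_5 = 172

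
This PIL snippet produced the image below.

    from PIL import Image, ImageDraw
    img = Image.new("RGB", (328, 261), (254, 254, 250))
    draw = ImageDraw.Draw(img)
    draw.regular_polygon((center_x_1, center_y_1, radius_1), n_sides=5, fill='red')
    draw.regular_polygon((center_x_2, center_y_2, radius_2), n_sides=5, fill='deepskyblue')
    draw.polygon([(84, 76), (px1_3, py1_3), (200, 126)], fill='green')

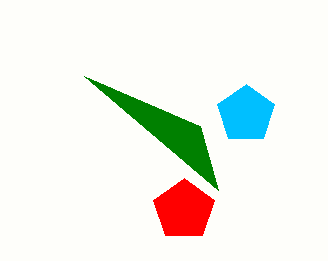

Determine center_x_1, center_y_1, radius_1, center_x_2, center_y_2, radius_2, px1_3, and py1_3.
center_x_1 = 184
center_y_1 = 210
radius_1 = 32
center_x_2 = 246
center_y_2 = 114
radius_2 = 30
px1_3 = 218
py1_3 = 190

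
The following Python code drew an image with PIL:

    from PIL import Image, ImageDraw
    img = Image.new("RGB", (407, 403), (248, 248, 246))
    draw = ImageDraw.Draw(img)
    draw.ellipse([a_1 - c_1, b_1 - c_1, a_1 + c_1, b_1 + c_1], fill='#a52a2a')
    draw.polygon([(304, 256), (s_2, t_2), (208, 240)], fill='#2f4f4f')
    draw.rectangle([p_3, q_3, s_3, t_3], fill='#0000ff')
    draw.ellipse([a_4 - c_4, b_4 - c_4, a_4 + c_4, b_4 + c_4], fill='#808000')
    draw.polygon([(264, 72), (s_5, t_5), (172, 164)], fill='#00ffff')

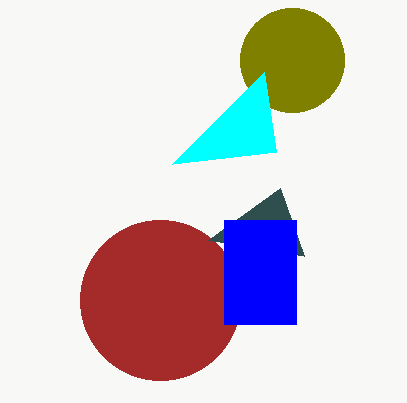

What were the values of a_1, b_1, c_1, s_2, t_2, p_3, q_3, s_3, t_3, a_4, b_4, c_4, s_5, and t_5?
a_1 = 160
b_1 = 300
c_1 = 80
s_2 = 280
t_2 = 188
p_3 = 224
q_3 = 220
s_3 = 296
t_3 = 324
a_4 = 292
b_4 = 60
c_4 = 52
s_5 = 276
t_5 = 152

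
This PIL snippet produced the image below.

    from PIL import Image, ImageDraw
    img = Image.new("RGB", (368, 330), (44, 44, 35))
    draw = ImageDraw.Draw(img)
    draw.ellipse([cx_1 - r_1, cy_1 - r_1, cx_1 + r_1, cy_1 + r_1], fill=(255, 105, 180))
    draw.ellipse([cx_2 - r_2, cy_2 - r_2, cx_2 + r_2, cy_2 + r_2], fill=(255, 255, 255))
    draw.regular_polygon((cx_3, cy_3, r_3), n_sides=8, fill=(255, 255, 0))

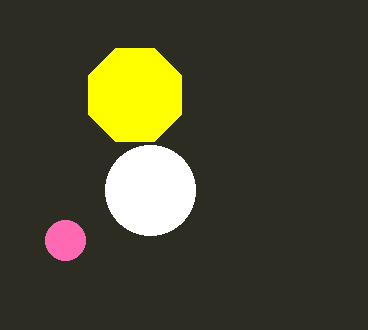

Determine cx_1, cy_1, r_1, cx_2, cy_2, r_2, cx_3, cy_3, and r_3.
cx_1 = 65, cy_1 = 240, r_1 = 20, cx_2 = 150, cy_2 = 190, r_2 = 45, cx_3 = 135, cy_3 = 95, r_3 = 50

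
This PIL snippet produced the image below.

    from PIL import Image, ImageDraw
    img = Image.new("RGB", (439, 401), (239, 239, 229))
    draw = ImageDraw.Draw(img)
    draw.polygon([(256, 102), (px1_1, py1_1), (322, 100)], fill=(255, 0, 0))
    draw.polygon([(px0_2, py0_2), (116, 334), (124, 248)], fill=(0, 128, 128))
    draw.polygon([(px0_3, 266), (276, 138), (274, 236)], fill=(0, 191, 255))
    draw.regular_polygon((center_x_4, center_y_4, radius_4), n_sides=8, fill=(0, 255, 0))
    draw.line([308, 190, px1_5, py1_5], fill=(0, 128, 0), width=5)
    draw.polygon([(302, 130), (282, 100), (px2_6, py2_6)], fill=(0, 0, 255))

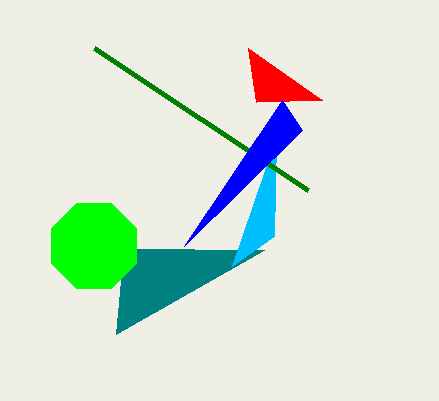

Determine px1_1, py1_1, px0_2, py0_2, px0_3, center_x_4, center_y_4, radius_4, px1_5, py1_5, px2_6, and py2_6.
px1_1 = 248; py1_1 = 48; px0_2 = 264; py0_2 = 250; px0_3 = 232; center_x_4 = 94; center_y_4 = 246; radius_4 = 46; px1_5 = 94; py1_5 = 48; px2_6 = 184; py2_6 = 246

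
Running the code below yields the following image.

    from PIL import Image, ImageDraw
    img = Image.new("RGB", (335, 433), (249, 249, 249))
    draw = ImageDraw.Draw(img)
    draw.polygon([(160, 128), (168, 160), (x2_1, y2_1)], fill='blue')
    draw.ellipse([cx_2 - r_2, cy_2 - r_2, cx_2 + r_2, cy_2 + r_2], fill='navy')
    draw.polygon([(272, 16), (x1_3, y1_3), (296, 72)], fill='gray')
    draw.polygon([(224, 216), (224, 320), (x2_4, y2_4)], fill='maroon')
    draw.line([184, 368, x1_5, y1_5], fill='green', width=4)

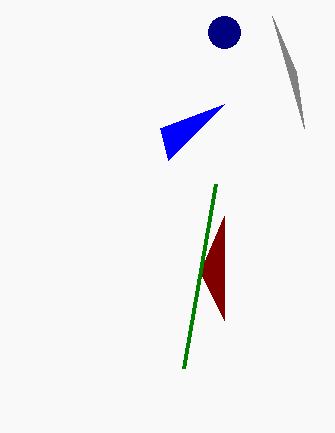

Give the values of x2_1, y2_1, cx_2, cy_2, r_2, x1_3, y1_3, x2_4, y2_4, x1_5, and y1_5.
x2_1 = 224
y2_1 = 104
cx_2 = 224
cy_2 = 32
r_2 = 16
x1_3 = 304
y1_3 = 128
x2_4 = 200
y2_4 = 272
x1_5 = 216
y1_5 = 184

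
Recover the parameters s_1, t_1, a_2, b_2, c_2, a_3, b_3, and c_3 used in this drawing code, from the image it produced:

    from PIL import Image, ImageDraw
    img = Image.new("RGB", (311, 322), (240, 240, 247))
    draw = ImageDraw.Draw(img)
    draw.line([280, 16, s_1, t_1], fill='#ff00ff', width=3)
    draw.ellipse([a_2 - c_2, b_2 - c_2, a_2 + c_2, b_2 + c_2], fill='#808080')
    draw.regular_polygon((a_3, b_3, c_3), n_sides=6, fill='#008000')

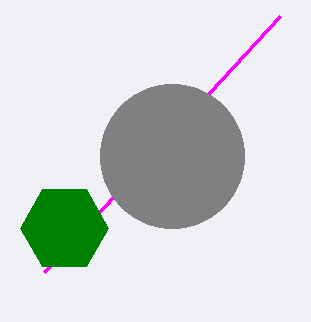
s_1 = 44, t_1 = 272, a_2 = 172, b_2 = 156, c_2 = 72, a_3 = 64, b_3 = 228, c_3 = 44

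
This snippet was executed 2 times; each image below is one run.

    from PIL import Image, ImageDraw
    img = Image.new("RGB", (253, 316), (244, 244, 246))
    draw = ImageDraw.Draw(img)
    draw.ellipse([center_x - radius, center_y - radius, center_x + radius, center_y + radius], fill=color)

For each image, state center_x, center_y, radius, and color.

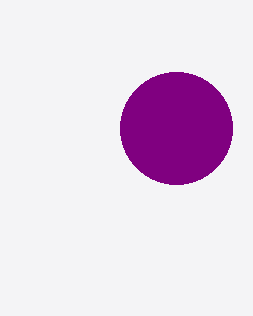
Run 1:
center_x = 176
center_y = 128
radius = 56
color = 'purple'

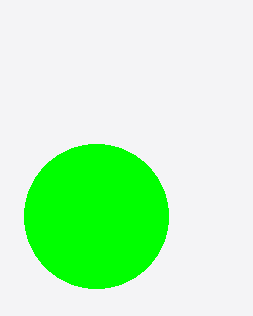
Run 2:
center_x = 96, center_y = 216, radius = 72, color = 'lime'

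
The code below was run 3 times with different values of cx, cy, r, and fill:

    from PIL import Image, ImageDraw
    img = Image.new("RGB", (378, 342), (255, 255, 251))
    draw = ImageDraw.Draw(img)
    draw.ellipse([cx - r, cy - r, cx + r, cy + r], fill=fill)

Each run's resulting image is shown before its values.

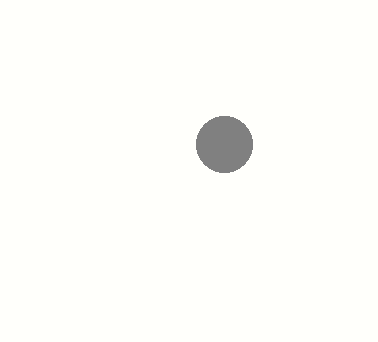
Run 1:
cx = 224
cy = 144
r = 28
fill = 'gray'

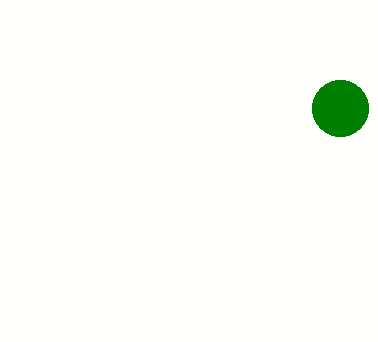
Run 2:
cx = 340; cy = 108; r = 28; fill = 'green'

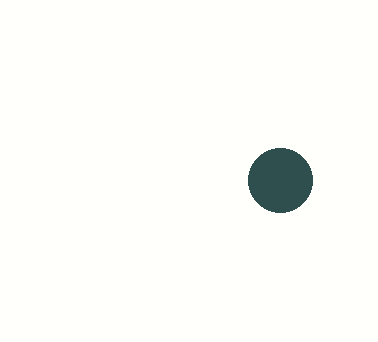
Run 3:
cx = 280; cy = 180; r = 32; fill = 'darkslategray'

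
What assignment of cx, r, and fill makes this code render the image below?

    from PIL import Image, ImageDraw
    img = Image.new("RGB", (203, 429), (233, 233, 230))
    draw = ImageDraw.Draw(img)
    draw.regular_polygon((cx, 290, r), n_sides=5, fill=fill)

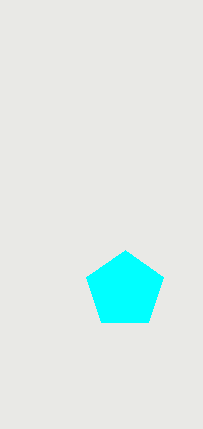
cx = 125, r = 40, fill = 'cyan'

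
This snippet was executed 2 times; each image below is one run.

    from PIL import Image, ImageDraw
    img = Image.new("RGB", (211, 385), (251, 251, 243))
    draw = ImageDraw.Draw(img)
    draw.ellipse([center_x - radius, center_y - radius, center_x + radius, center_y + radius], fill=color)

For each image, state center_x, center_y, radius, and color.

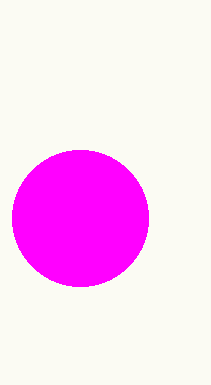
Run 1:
center_x = 80, center_y = 218, radius = 68, color = 'magenta'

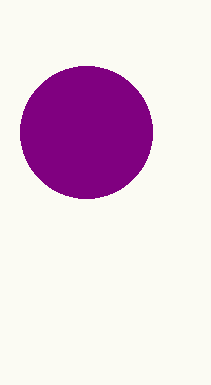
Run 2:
center_x = 86, center_y = 132, radius = 66, color = 'purple'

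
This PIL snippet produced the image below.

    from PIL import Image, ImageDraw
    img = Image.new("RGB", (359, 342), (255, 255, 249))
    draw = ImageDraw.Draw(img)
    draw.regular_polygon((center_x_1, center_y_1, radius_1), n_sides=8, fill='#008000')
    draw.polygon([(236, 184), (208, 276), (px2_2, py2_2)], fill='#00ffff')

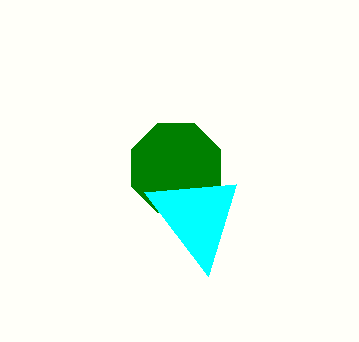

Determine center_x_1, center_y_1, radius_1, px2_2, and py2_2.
center_x_1 = 176, center_y_1 = 168, radius_1 = 48, px2_2 = 144, py2_2 = 192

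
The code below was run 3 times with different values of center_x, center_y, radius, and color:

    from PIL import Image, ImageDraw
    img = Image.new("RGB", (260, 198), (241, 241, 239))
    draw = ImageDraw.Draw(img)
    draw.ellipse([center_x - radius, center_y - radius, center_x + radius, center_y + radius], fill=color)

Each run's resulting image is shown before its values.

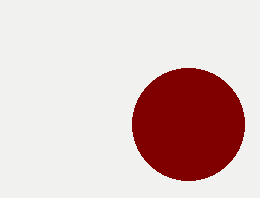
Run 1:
center_x = 188, center_y = 124, radius = 56, color = 'maroon'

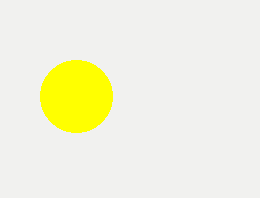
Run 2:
center_x = 76
center_y = 96
radius = 36
color = 'yellow'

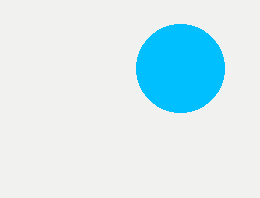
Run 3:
center_x = 180; center_y = 68; radius = 44; color = 'deepskyblue'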